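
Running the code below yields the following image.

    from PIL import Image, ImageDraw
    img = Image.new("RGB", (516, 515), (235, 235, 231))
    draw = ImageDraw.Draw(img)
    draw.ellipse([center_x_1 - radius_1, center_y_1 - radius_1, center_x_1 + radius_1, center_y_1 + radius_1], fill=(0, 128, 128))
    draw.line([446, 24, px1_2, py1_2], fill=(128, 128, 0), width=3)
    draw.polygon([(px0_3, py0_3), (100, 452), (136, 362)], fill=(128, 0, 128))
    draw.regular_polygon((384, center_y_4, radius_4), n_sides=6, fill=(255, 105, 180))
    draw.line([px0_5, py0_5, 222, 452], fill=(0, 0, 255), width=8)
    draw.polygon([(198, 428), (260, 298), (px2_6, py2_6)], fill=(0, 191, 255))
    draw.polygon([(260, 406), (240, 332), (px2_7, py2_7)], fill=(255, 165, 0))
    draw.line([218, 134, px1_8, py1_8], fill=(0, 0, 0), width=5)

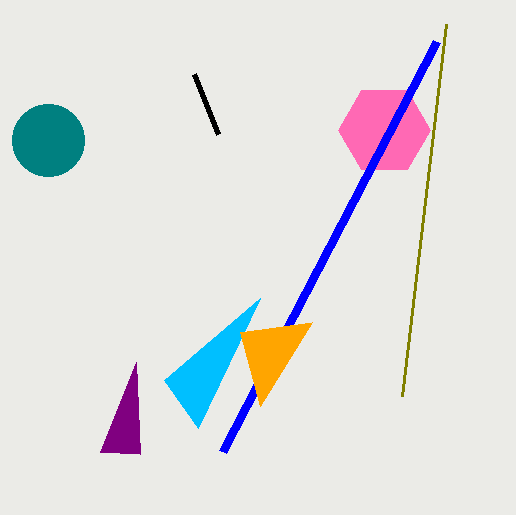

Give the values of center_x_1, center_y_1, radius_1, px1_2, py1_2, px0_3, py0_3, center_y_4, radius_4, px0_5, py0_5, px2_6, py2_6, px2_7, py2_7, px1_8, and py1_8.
center_x_1 = 48
center_y_1 = 140
radius_1 = 36
px1_2 = 402
py1_2 = 396
px0_3 = 140
py0_3 = 454
center_y_4 = 130
radius_4 = 46
px0_5 = 436
py0_5 = 42
px2_6 = 164
py2_6 = 380
px2_7 = 312
py2_7 = 322
px1_8 = 194
py1_8 = 74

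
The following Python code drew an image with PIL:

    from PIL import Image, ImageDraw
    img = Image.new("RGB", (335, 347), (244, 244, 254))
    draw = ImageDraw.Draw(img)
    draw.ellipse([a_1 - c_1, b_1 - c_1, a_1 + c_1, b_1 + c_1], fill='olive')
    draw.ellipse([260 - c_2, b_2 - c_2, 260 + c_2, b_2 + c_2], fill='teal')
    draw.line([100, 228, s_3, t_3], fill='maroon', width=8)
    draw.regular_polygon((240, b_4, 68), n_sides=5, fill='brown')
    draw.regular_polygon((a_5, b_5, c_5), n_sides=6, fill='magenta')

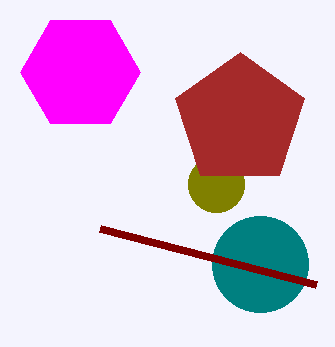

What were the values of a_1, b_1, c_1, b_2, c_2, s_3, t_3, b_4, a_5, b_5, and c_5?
a_1 = 216
b_1 = 184
c_1 = 28
b_2 = 264
c_2 = 48
s_3 = 316
t_3 = 284
b_4 = 120
a_5 = 80
b_5 = 72
c_5 = 60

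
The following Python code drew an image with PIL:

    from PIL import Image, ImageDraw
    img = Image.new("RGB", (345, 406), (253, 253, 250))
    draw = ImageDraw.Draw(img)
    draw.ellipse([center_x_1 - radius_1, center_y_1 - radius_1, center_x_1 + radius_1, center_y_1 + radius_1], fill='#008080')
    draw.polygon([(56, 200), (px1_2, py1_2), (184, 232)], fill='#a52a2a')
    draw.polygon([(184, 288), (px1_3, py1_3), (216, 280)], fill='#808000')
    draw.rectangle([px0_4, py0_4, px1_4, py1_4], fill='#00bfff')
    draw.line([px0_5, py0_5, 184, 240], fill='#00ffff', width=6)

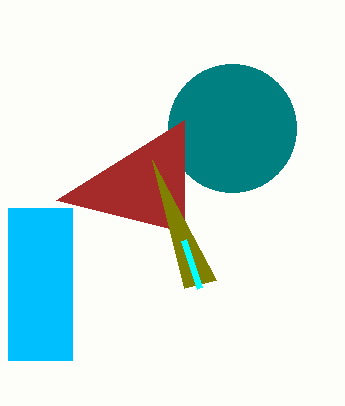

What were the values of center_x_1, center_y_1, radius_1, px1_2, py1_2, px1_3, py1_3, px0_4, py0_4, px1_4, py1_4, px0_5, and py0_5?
center_x_1 = 232
center_y_1 = 128
radius_1 = 64
px1_2 = 184
py1_2 = 120
px1_3 = 152
py1_3 = 160
px0_4 = 8
py0_4 = 208
px1_4 = 72
py1_4 = 360
px0_5 = 200
py0_5 = 288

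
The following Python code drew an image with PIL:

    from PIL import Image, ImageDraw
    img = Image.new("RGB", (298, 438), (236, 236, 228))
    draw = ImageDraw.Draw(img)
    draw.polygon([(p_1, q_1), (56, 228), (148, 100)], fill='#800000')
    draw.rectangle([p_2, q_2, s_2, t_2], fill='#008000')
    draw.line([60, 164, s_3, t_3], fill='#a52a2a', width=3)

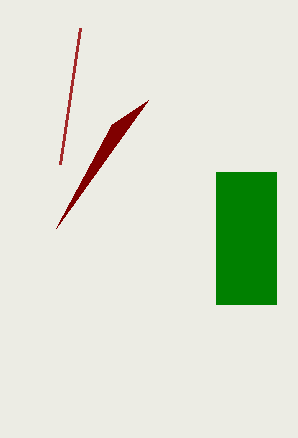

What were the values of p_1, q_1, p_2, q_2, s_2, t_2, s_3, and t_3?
p_1 = 112
q_1 = 124
p_2 = 216
q_2 = 172
s_2 = 276
t_2 = 304
s_3 = 80
t_3 = 28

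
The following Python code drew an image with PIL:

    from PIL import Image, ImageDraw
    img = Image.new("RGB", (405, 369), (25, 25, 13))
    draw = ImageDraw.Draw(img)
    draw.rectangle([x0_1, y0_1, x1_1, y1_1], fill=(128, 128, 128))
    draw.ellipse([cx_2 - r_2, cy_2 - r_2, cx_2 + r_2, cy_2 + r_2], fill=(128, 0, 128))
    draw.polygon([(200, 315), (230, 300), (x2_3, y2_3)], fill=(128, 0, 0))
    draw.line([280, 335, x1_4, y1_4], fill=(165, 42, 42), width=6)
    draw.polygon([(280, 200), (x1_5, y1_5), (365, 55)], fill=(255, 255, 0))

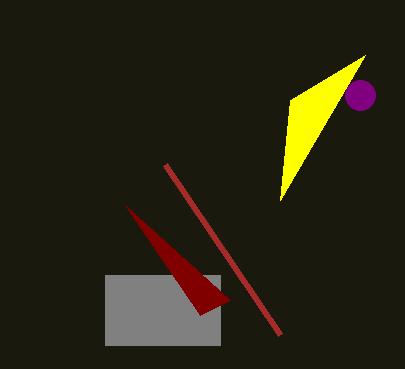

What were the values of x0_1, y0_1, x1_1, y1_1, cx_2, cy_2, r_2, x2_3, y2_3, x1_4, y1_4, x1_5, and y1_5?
x0_1 = 105, y0_1 = 275, x1_1 = 220, y1_1 = 345, cx_2 = 360, cy_2 = 95, r_2 = 15, x2_3 = 125, y2_3 = 205, x1_4 = 165, y1_4 = 165, x1_5 = 290, y1_5 = 100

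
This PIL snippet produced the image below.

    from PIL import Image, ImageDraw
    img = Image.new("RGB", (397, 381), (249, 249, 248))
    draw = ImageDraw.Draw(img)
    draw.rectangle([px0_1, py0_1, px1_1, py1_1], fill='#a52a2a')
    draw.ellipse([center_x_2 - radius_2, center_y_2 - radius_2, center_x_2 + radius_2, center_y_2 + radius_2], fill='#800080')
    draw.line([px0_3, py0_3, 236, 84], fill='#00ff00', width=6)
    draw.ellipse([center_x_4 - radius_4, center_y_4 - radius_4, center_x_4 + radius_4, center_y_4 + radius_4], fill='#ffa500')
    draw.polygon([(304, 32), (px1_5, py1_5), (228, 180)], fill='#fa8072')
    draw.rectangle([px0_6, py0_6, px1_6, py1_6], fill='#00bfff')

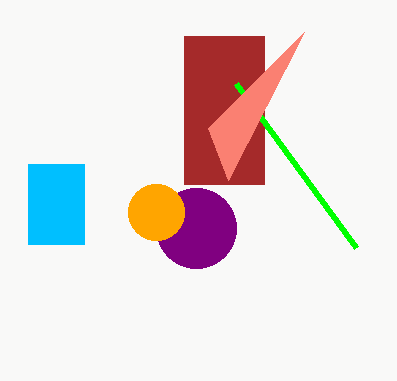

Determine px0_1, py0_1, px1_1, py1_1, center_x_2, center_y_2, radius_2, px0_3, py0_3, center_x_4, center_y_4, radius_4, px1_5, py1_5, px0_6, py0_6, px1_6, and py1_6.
px0_1 = 184; py0_1 = 36; px1_1 = 264; py1_1 = 184; center_x_2 = 196; center_y_2 = 228; radius_2 = 40; px0_3 = 356; py0_3 = 248; center_x_4 = 156; center_y_4 = 212; radius_4 = 28; px1_5 = 208; py1_5 = 128; px0_6 = 28; py0_6 = 164; px1_6 = 84; py1_6 = 244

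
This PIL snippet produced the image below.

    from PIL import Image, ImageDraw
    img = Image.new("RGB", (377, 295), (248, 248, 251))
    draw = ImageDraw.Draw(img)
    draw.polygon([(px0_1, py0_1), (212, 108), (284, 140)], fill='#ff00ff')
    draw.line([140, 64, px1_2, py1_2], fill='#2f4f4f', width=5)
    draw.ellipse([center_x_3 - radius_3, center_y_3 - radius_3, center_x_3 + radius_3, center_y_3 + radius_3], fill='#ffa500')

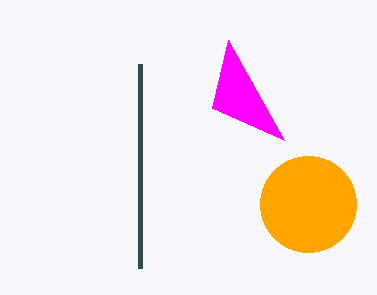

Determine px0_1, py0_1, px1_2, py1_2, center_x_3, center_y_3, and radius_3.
px0_1 = 228; py0_1 = 40; px1_2 = 140; py1_2 = 268; center_x_3 = 308; center_y_3 = 204; radius_3 = 48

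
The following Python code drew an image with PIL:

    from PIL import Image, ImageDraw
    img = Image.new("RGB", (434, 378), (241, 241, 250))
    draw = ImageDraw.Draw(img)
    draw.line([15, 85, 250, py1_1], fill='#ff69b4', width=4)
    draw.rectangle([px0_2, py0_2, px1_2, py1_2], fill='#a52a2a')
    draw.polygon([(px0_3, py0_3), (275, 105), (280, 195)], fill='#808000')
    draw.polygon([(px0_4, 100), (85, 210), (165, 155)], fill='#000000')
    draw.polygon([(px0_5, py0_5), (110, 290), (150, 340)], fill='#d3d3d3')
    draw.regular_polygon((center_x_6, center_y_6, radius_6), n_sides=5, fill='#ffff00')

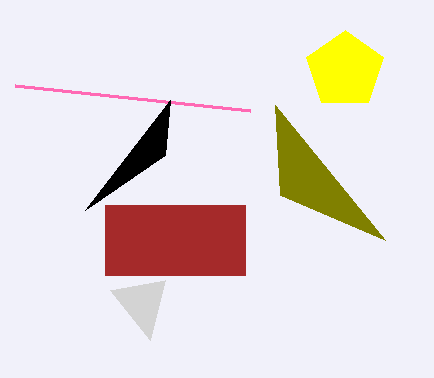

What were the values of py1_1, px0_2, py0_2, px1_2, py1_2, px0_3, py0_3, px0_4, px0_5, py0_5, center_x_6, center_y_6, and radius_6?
py1_1 = 110; px0_2 = 105; py0_2 = 205; px1_2 = 245; py1_2 = 275; px0_3 = 385; py0_3 = 240; px0_4 = 170; px0_5 = 165; py0_5 = 280; center_x_6 = 345; center_y_6 = 70; radius_6 = 40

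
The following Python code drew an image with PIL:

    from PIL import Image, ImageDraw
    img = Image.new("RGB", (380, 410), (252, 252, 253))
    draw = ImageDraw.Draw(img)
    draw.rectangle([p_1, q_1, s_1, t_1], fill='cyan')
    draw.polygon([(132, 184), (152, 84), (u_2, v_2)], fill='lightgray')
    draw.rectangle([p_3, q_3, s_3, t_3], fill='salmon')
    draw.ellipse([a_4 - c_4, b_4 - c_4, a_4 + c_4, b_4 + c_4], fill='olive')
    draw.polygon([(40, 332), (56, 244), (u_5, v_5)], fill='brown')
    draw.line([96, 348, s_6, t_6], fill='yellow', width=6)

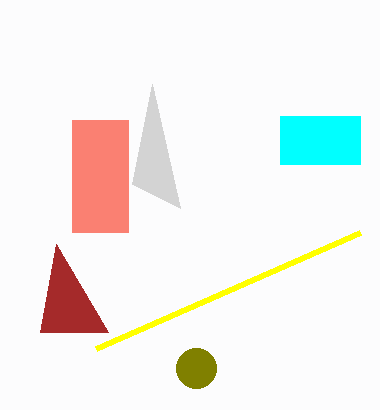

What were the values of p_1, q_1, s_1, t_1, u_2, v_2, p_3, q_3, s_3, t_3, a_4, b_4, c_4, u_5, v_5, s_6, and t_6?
p_1 = 280; q_1 = 116; s_1 = 360; t_1 = 164; u_2 = 180; v_2 = 208; p_3 = 72; q_3 = 120; s_3 = 128; t_3 = 232; a_4 = 196; b_4 = 368; c_4 = 20; u_5 = 108; v_5 = 332; s_6 = 360; t_6 = 232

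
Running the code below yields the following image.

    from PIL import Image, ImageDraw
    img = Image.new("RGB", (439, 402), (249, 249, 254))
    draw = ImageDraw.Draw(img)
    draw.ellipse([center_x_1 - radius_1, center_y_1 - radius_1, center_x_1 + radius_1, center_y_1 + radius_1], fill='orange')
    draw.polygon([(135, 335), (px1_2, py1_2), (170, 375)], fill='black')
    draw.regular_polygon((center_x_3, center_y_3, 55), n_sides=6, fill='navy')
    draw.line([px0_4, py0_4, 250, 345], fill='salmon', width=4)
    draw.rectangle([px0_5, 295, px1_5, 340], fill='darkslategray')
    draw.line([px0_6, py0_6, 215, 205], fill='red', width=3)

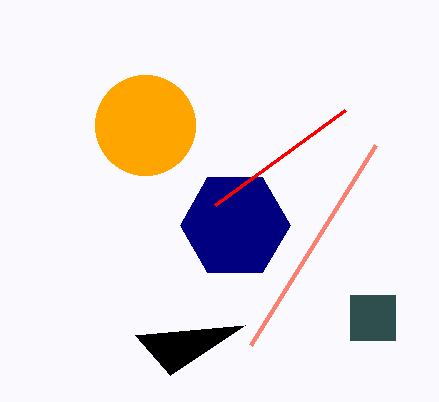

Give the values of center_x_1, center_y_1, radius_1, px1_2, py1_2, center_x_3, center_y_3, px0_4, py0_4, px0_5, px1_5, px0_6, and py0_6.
center_x_1 = 145, center_y_1 = 125, radius_1 = 50, px1_2 = 245, py1_2 = 325, center_x_3 = 235, center_y_3 = 225, px0_4 = 375, py0_4 = 145, px0_5 = 350, px1_5 = 395, px0_6 = 345, py0_6 = 110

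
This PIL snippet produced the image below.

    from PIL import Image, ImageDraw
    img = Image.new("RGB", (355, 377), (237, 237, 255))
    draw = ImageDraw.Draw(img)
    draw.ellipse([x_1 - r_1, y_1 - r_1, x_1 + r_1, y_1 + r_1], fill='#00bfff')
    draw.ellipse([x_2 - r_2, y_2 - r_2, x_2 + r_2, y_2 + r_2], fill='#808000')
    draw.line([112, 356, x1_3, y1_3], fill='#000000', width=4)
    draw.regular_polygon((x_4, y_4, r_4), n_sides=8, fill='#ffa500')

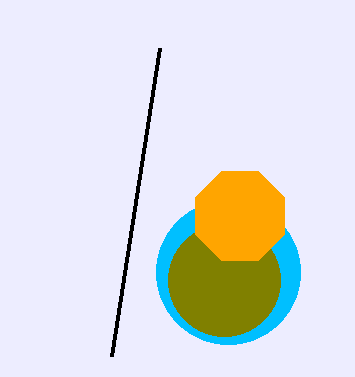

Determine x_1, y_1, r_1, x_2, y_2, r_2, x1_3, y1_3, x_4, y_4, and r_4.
x_1 = 228; y_1 = 272; r_1 = 72; x_2 = 224; y_2 = 280; r_2 = 56; x1_3 = 160; y1_3 = 48; x_4 = 240; y_4 = 216; r_4 = 48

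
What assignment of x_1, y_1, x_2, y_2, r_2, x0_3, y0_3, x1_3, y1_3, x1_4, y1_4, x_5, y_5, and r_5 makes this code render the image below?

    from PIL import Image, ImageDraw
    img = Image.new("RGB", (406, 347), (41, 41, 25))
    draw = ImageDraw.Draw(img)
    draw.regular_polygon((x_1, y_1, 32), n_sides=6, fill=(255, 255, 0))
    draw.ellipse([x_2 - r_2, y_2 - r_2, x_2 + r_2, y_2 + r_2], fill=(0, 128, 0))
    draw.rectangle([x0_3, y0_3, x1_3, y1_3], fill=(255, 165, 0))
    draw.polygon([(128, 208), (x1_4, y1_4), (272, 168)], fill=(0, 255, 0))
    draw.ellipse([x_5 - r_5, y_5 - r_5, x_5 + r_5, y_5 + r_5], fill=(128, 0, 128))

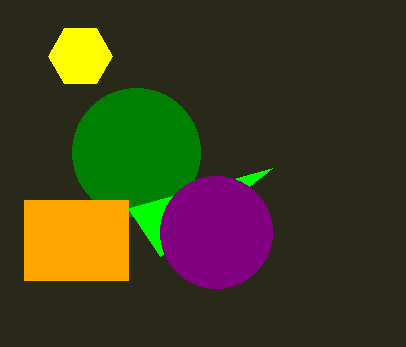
x_1 = 80
y_1 = 56
x_2 = 136
y_2 = 152
r_2 = 64
x0_3 = 24
y0_3 = 200
x1_3 = 128
y1_3 = 280
x1_4 = 160
y1_4 = 256
x_5 = 216
y_5 = 232
r_5 = 56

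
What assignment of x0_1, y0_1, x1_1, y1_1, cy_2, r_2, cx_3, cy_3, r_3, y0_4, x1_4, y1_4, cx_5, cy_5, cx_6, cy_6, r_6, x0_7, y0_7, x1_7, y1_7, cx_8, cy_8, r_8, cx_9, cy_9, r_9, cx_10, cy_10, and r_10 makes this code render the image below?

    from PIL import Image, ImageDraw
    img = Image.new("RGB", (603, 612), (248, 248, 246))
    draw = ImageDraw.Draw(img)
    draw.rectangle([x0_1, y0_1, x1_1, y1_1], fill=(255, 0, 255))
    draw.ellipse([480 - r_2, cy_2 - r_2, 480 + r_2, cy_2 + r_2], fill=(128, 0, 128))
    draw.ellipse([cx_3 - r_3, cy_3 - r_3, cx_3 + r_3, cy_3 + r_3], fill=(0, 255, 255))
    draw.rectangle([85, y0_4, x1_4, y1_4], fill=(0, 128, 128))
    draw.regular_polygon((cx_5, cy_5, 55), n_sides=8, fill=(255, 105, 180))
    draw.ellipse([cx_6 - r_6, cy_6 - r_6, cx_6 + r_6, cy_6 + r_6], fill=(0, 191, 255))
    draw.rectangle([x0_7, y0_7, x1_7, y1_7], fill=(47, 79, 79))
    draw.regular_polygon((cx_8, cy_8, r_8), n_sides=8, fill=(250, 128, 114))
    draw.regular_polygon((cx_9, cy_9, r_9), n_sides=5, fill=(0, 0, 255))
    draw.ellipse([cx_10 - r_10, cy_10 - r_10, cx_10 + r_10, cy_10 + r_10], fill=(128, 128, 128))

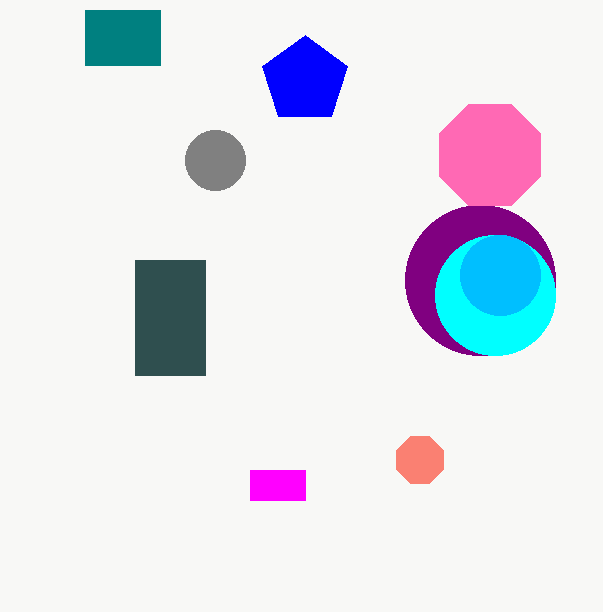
x0_1 = 250
y0_1 = 470
x1_1 = 305
y1_1 = 500
cy_2 = 280
r_2 = 75
cx_3 = 495
cy_3 = 295
r_3 = 60
y0_4 = 10
x1_4 = 160
y1_4 = 65
cx_5 = 490
cy_5 = 155
cx_6 = 500
cy_6 = 275
r_6 = 40
x0_7 = 135
y0_7 = 260
x1_7 = 205
y1_7 = 375
cx_8 = 420
cy_8 = 460
r_8 = 25
cx_9 = 305
cy_9 = 80
r_9 = 45
cx_10 = 215
cy_10 = 160
r_10 = 30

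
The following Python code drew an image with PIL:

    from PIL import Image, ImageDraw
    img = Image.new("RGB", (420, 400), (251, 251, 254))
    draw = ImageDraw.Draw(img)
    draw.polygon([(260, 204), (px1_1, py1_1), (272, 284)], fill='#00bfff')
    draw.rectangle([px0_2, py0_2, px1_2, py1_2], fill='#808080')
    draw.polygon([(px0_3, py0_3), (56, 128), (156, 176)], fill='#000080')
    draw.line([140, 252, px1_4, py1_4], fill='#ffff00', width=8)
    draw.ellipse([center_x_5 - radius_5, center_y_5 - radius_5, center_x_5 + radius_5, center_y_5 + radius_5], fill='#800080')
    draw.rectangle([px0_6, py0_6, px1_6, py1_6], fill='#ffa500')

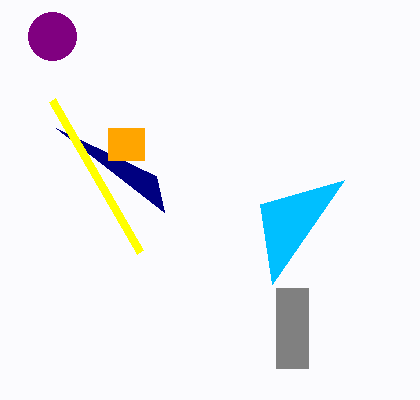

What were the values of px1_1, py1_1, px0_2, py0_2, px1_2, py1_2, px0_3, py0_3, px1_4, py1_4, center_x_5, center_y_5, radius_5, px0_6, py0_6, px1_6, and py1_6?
px1_1 = 344; py1_1 = 180; px0_2 = 276; py0_2 = 288; px1_2 = 308; py1_2 = 368; px0_3 = 164; py0_3 = 212; px1_4 = 52; py1_4 = 100; center_x_5 = 52; center_y_5 = 36; radius_5 = 24; px0_6 = 108; py0_6 = 128; px1_6 = 144; py1_6 = 160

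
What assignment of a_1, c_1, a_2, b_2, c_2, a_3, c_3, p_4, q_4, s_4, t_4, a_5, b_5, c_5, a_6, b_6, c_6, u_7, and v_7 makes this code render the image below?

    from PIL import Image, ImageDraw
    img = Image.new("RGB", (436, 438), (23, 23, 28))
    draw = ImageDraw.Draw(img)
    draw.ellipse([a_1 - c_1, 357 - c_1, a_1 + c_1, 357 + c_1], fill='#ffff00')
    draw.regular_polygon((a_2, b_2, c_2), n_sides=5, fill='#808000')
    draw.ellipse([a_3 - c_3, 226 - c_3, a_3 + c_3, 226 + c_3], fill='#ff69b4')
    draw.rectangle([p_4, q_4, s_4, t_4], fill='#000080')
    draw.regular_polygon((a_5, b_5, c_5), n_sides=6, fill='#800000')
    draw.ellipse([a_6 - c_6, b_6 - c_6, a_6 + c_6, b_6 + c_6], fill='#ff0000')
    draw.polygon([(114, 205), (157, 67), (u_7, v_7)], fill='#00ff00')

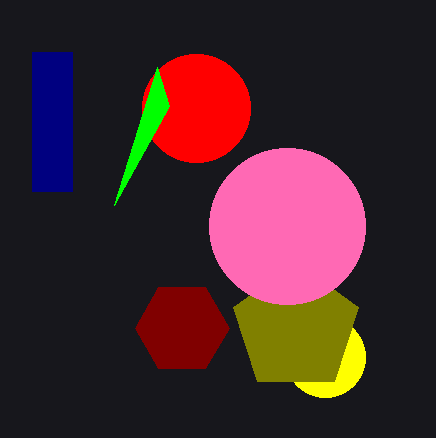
a_1 = 325
c_1 = 40
a_2 = 296
b_2 = 328
c_2 = 66
a_3 = 287
c_3 = 78
p_4 = 32
q_4 = 52
s_4 = 72
t_4 = 191
a_5 = 182
b_5 = 328
c_5 = 47
a_6 = 196
b_6 = 108
c_6 = 54
u_7 = 169
v_7 = 106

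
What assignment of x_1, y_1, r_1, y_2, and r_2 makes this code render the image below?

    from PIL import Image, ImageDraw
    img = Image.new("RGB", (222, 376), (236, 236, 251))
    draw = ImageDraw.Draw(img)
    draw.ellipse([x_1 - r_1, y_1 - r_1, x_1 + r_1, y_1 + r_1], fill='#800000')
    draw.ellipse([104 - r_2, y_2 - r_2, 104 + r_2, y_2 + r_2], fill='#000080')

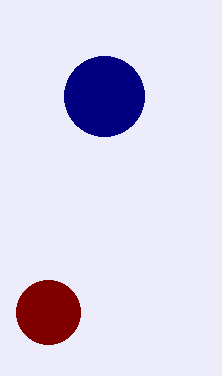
x_1 = 48
y_1 = 312
r_1 = 32
y_2 = 96
r_2 = 40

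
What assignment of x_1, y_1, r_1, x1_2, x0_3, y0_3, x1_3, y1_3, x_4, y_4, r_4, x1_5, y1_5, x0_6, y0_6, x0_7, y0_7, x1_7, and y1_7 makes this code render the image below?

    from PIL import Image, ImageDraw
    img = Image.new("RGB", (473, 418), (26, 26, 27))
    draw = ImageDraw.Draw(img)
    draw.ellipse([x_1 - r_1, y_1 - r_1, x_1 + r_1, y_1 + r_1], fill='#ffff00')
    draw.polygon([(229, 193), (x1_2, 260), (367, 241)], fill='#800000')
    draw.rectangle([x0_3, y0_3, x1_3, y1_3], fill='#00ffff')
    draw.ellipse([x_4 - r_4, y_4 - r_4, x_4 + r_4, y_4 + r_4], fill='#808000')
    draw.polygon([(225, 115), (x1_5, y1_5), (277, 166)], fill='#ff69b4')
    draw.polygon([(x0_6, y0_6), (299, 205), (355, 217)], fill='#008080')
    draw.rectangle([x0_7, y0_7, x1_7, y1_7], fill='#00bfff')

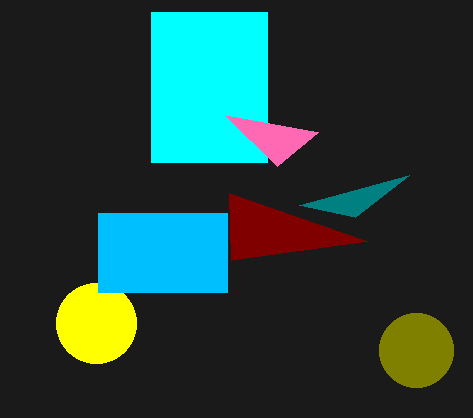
x_1 = 96, y_1 = 323, r_1 = 40, x1_2 = 231, x0_3 = 151, y0_3 = 12, x1_3 = 267, y1_3 = 162, x_4 = 416, y_4 = 350, r_4 = 37, x1_5 = 318, y1_5 = 132, x0_6 = 409, y0_6 = 175, x0_7 = 98, y0_7 = 213, x1_7 = 227, y1_7 = 292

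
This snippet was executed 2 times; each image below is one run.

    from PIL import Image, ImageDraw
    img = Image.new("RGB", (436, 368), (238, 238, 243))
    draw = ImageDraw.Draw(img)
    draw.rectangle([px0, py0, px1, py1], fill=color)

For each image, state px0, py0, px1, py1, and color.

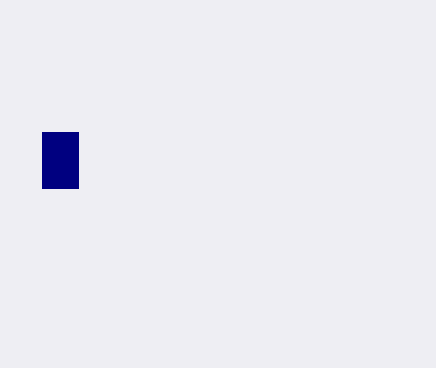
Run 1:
px0 = 42, py0 = 132, px1 = 78, py1 = 188, color = 'navy'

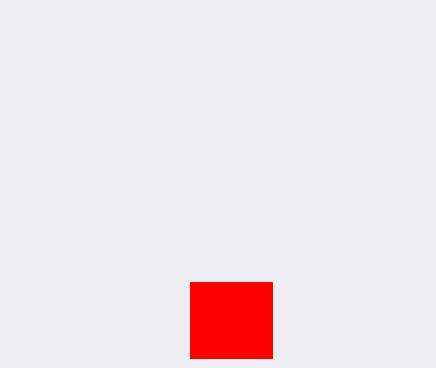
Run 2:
px0 = 190; py0 = 282; px1 = 272; py1 = 358; color = 'red'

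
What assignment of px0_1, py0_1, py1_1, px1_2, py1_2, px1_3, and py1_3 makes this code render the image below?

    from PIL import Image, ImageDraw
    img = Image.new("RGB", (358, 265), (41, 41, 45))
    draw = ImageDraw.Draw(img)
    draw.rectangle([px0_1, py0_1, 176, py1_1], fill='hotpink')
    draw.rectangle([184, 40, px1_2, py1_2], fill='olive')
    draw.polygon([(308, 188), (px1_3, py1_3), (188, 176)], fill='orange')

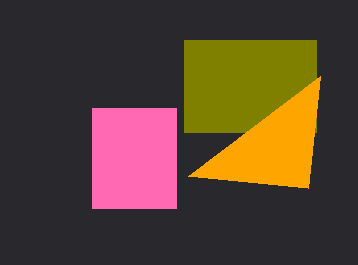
px0_1 = 92; py0_1 = 108; py1_1 = 208; px1_2 = 316; py1_2 = 132; px1_3 = 320; py1_3 = 76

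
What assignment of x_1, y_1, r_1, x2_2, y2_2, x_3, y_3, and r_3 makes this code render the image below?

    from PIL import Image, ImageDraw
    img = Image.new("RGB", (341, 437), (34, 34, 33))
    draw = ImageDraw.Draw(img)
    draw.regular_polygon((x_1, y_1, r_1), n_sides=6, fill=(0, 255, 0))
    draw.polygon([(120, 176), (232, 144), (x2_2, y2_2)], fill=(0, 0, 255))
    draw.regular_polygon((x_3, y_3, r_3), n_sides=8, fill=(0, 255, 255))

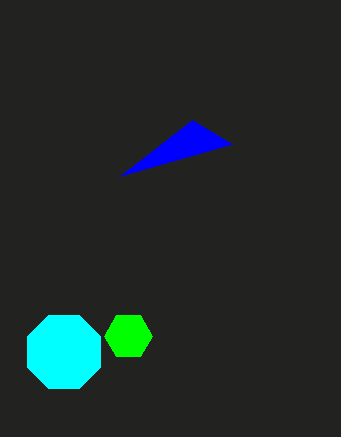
x_1 = 128, y_1 = 336, r_1 = 24, x2_2 = 192, y2_2 = 120, x_3 = 64, y_3 = 352, r_3 = 40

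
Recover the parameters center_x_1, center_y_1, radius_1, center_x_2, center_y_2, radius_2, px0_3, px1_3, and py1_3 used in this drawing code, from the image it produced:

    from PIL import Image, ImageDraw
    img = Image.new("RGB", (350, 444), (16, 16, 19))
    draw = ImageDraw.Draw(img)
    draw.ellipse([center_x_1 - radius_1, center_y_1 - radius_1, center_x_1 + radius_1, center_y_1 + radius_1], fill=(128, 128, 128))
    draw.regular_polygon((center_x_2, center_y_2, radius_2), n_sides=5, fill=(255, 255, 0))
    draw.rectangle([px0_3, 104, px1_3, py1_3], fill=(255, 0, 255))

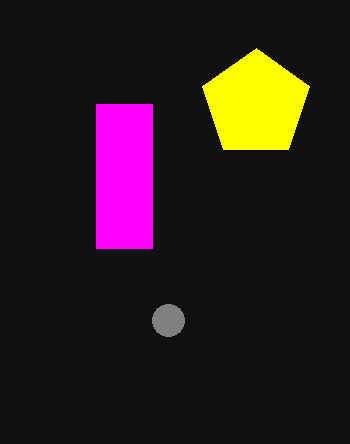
center_x_1 = 168; center_y_1 = 320; radius_1 = 16; center_x_2 = 256; center_y_2 = 104; radius_2 = 56; px0_3 = 96; px1_3 = 152; py1_3 = 248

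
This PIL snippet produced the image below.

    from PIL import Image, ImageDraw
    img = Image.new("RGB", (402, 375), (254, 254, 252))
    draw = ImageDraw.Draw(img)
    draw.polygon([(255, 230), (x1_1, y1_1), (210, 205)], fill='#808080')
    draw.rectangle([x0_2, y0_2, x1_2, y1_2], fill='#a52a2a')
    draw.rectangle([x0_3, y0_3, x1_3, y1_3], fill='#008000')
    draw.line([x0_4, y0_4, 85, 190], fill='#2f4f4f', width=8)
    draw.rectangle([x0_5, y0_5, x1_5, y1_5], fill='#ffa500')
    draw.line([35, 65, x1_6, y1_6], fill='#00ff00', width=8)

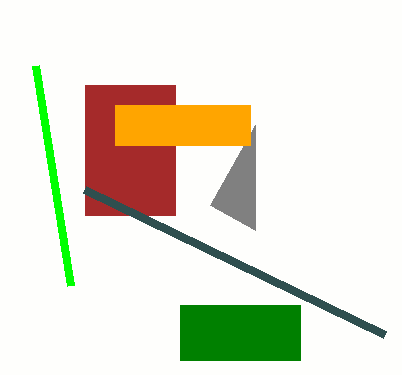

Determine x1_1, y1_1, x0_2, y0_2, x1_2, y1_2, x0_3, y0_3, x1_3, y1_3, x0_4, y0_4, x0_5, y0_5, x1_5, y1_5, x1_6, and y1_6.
x1_1 = 255
y1_1 = 125
x0_2 = 85
y0_2 = 85
x1_2 = 175
y1_2 = 215
x0_3 = 180
y0_3 = 305
x1_3 = 300
y1_3 = 360
x0_4 = 385
y0_4 = 335
x0_5 = 115
y0_5 = 105
x1_5 = 250
y1_5 = 145
x1_6 = 70
y1_6 = 285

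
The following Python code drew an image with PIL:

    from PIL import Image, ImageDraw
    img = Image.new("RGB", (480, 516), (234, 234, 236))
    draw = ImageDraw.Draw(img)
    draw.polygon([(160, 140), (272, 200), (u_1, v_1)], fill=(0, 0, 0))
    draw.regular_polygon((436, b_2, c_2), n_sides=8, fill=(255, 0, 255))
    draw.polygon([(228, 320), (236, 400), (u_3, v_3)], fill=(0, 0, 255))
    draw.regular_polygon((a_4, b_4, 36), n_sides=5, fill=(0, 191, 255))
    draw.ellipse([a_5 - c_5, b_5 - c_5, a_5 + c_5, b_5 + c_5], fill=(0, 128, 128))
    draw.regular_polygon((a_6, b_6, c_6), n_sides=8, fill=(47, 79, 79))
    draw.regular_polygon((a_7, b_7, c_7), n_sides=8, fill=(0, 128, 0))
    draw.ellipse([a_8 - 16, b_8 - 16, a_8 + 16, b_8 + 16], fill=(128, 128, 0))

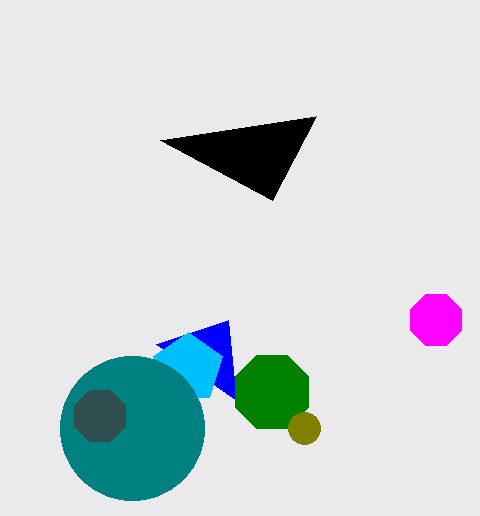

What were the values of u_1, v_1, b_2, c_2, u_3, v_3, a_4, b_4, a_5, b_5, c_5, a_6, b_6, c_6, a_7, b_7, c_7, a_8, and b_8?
u_1 = 316; v_1 = 116; b_2 = 320; c_2 = 28; u_3 = 156; v_3 = 344; a_4 = 188; b_4 = 368; a_5 = 132; b_5 = 428; c_5 = 72; a_6 = 100; b_6 = 416; c_6 = 28; a_7 = 272; b_7 = 392; c_7 = 40; a_8 = 304; b_8 = 428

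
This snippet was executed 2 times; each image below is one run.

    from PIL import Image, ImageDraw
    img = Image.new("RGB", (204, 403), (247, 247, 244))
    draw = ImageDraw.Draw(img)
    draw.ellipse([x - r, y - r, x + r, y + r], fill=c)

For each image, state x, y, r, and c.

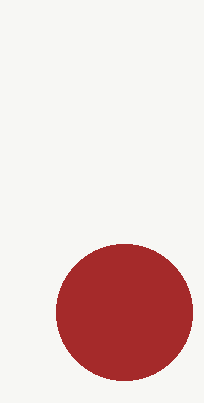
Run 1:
x = 124
y = 312
r = 68
c = 'brown'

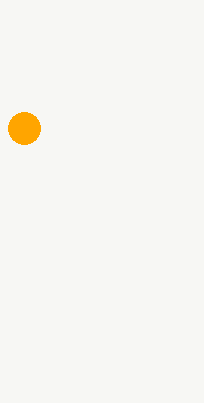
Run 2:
x = 24; y = 128; r = 16; c = 'orange'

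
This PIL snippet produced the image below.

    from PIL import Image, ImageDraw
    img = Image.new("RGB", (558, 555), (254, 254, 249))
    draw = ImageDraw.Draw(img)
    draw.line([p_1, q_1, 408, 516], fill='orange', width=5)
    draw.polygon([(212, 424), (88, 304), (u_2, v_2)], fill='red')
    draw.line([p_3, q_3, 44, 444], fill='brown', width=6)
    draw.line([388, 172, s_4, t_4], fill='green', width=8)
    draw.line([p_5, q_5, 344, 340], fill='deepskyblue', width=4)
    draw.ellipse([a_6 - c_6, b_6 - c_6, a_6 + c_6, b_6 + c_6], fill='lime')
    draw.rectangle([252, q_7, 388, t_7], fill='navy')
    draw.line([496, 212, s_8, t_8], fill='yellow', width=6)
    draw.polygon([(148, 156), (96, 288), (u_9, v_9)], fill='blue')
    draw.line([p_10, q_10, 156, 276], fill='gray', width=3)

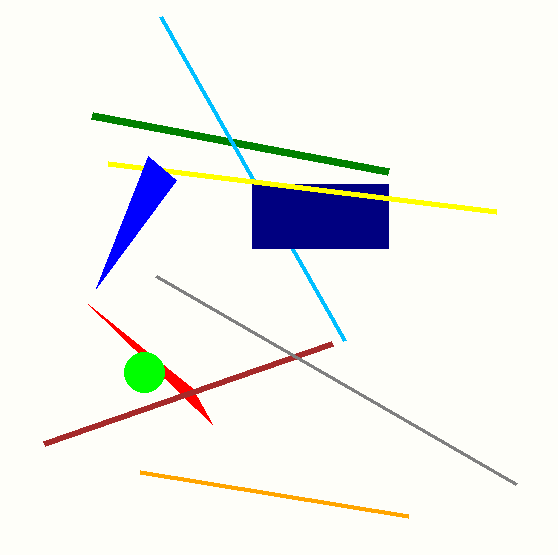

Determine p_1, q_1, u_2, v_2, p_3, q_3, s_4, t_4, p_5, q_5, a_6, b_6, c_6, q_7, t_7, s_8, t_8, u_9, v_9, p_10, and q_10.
p_1 = 140
q_1 = 472
u_2 = 192
v_2 = 388
p_3 = 332
q_3 = 344
s_4 = 92
t_4 = 116
p_5 = 160
q_5 = 16
a_6 = 144
b_6 = 372
c_6 = 20
q_7 = 184
t_7 = 248
s_8 = 108
t_8 = 164
u_9 = 176
v_9 = 180
p_10 = 516
q_10 = 484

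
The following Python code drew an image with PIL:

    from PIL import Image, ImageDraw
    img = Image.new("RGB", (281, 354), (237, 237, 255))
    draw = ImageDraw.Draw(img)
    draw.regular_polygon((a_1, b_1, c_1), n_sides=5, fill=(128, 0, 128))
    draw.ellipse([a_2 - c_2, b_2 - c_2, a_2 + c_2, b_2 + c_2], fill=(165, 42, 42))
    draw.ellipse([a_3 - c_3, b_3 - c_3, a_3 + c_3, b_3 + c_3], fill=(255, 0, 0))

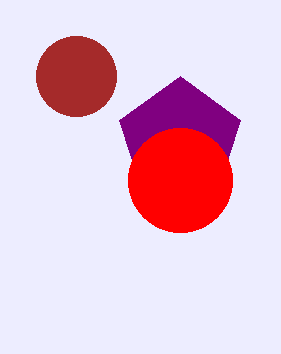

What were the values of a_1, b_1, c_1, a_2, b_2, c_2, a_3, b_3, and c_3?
a_1 = 180; b_1 = 140; c_1 = 64; a_2 = 76; b_2 = 76; c_2 = 40; a_3 = 180; b_3 = 180; c_3 = 52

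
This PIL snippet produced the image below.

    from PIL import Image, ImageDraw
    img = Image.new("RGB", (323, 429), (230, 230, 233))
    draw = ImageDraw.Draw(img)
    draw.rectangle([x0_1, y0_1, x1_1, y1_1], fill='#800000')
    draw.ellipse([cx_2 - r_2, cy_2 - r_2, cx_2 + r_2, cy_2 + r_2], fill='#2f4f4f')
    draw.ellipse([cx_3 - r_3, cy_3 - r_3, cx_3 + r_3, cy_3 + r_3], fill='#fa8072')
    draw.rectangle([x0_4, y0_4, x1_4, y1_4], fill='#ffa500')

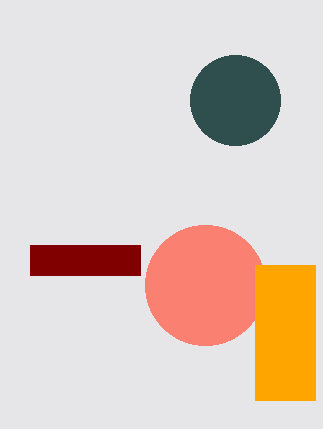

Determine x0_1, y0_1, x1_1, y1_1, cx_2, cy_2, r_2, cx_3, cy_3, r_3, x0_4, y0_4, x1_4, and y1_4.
x0_1 = 30; y0_1 = 245; x1_1 = 140; y1_1 = 275; cx_2 = 235; cy_2 = 100; r_2 = 45; cx_3 = 205; cy_3 = 285; r_3 = 60; x0_4 = 255; y0_4 = 265; x1_4 = 315; y1_4 = 400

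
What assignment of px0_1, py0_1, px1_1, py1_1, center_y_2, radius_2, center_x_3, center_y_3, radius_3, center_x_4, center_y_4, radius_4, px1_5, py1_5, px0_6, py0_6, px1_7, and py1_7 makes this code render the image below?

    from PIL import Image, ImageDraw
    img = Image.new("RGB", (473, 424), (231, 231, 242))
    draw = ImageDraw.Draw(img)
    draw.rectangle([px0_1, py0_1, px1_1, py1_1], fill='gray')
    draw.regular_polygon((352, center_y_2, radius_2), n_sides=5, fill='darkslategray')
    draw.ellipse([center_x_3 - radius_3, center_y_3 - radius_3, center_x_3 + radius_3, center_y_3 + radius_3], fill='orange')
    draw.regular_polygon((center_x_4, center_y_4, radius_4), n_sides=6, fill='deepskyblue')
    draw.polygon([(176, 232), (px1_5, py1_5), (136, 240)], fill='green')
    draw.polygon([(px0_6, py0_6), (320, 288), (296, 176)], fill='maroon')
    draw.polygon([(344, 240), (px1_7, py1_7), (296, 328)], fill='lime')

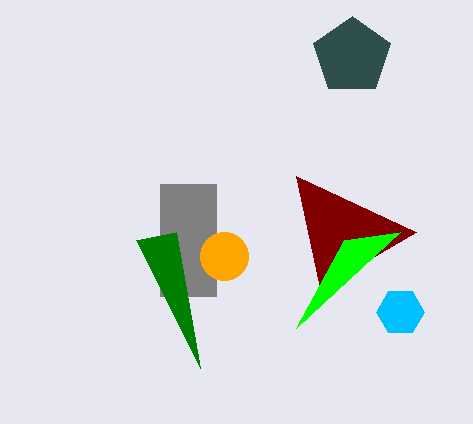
px0_1 = 160, py0_1 = 184, px1_1 = 216, py1_1 = 296, center_y_2 = 56, radius_2 = 40, center_x_3 = 224, center_y_3 = 256, radius_3 = 24, center_x_4 = 400, center_y_4 = 312, radius_4 = 24, px1_5 = 200, py1_5 = 368, px0_6 = 416, py0_6 = 232, px1_7 = 400, py1_7 = 232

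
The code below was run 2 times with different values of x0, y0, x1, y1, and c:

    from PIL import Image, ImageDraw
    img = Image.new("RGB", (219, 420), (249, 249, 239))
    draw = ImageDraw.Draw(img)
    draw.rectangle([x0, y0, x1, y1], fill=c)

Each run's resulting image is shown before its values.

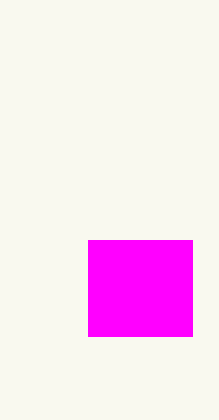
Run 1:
x0 = 88
y0 = 240
x1 = 192
y1 = 336
c = 'magenta'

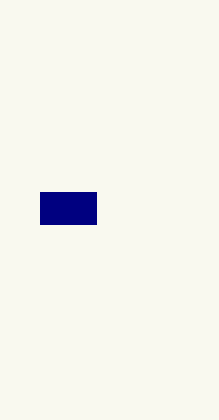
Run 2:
x0 = 40; y0 = 192; x1 = 96; y1 = 224; c = 'navy'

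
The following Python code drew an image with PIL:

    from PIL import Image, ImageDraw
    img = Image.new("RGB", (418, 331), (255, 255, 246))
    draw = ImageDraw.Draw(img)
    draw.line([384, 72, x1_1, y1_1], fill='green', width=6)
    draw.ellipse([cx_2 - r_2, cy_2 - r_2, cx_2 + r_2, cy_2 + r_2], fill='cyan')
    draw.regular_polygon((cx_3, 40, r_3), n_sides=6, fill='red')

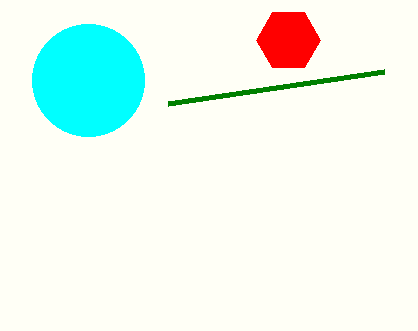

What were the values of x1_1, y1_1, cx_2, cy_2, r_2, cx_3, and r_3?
x1_1 = 168, y1_1 = 104, cx_2 = 88, cy_2 = 80, r_2 = 56, cx_3 = 288, r_3 = 32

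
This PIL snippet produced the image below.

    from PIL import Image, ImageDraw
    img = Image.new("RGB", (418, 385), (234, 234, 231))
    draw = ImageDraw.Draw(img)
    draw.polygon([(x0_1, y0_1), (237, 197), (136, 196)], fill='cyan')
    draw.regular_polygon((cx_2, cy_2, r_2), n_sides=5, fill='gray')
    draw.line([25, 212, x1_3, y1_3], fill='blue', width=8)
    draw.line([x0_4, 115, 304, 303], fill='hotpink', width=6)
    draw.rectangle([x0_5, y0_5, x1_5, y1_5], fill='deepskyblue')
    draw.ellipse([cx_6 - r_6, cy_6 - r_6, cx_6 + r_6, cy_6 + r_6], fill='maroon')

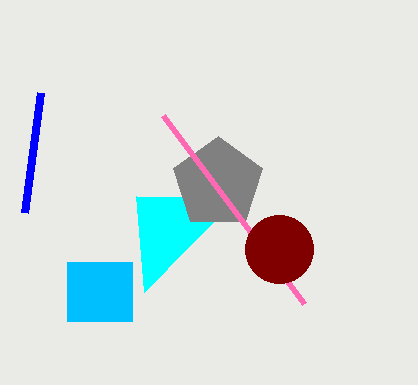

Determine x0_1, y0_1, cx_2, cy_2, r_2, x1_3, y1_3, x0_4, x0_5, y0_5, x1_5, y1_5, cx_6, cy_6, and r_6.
x0_1 = 144; y0_1 = 292; cx_2 = 218; cy_2 = 183; r_2 = 47; x1_3 = 41; y1_3 = 92; x0_4 = 163; x0_5 = 67; y0_5 = 262; x1_5 = 132; y1_5 = 321; cx_6 = 279; cy_6 = 249; r_6 = 34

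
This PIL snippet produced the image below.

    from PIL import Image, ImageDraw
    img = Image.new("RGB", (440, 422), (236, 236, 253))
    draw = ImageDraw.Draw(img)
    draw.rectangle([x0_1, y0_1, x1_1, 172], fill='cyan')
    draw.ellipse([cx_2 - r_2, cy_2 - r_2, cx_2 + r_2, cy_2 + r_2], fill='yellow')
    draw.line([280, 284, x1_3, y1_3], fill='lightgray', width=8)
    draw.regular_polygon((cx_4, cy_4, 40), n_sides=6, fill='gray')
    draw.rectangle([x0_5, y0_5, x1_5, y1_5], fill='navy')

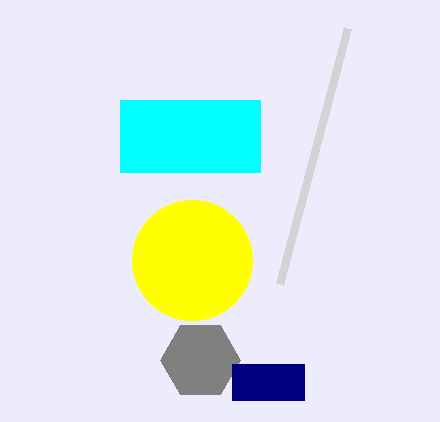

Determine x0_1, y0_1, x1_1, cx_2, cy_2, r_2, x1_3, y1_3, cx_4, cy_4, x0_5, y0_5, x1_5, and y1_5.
x0_1 = 120; y0_1 = 100; x1_1 = 260; cx_2 = 192; cy_2 = 260; r_2 = 60; x1_3 = 348; y1_3 = 28; cx_4 = 200; cy_4 = 360; x0_5 = 232; y0_5 = 364; x1_5 = 304; y1_5 = 400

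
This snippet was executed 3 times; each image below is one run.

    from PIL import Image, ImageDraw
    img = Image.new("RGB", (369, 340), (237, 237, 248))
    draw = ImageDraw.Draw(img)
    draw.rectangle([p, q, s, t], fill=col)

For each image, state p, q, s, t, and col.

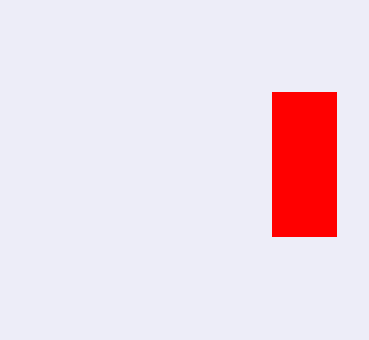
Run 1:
p = 272; q = 92; s = 336; t = 236; col = 'red'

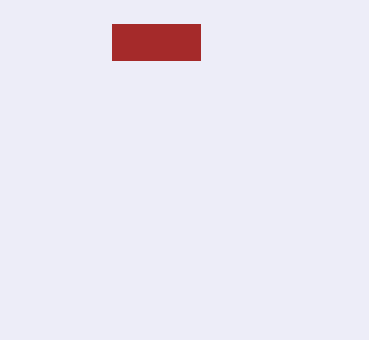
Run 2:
p = 112, q = 24, s = 200, t = 60, col = 'brown'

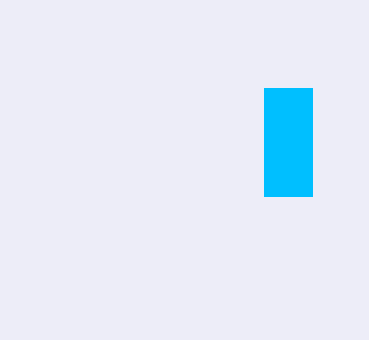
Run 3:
p = 264; q = 88; s = 312; t = 196; col = 'deepskyblue'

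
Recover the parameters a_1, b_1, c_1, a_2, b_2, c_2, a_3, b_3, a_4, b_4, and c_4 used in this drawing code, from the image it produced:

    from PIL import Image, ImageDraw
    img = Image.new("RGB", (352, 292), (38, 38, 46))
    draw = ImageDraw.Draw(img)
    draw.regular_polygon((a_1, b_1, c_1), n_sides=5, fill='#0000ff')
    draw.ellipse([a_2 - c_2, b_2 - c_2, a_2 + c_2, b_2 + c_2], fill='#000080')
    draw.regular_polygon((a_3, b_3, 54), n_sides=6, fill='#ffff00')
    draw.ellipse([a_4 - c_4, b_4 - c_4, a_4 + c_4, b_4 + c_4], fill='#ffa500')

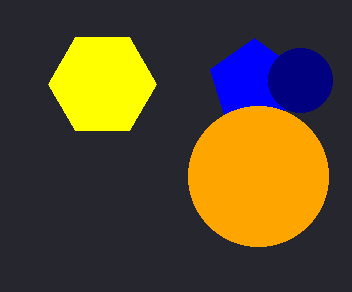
a_1 = 254; b_1 = 84; c_1 = 46; a_2 = 300; b_2 = 80; c_2 = 32; a_3 = 102; b_3 = 84; a_4 = 258; b_4 = 176; c_4 = 70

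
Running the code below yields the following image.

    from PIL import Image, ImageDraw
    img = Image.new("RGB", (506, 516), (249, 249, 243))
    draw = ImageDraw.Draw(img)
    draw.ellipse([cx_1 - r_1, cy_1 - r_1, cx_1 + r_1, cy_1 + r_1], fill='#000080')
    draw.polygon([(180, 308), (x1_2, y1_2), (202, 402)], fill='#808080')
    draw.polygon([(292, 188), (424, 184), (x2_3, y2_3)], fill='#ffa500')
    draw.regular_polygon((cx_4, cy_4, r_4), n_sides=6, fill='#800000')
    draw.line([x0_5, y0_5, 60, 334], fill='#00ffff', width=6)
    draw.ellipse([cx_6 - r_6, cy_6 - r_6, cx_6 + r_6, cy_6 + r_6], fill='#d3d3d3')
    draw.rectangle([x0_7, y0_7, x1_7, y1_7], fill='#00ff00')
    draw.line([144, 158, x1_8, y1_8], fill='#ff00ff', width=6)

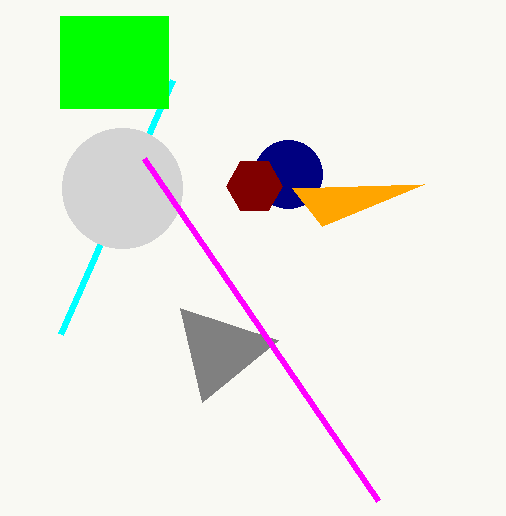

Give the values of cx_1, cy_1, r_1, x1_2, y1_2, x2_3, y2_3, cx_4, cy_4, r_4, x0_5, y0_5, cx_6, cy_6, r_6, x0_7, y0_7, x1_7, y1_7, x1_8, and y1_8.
cx_1 = 288
cy_1 = 174
r_1 = 34
x1_2 = 278
y1_2 = 340
x2_3 = 322
y2_3 = 226
cx_4 = 254
cy_4 = 186
r_4 = 28
x0_5 = 172
y0_5 = 80
cx_6 = 122
cy_6 = 188
r_6 = 60
x0_7 = 60
y0_7 = 16
x1_7 = 168
y1_7 = 108
x1_8 = 378
y1_8 = 500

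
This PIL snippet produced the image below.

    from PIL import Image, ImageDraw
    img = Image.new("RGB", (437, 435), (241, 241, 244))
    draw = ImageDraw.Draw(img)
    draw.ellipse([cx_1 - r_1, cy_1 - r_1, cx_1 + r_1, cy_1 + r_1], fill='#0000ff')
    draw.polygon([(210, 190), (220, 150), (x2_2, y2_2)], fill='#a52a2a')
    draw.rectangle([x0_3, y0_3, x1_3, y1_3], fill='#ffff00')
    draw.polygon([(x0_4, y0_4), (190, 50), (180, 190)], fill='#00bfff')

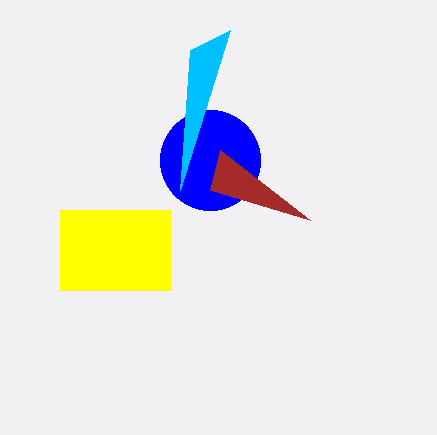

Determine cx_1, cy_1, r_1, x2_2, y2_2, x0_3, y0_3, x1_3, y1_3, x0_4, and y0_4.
cx_1 = 210
cy_1 = 160
r_1 = 50
x2_2 = 310
y2_2 = 220
x0_3 = 60
y0_3 = 210
x1_3 = 170
y1_3 = 290
x0_4 = 230
y0_4 = 30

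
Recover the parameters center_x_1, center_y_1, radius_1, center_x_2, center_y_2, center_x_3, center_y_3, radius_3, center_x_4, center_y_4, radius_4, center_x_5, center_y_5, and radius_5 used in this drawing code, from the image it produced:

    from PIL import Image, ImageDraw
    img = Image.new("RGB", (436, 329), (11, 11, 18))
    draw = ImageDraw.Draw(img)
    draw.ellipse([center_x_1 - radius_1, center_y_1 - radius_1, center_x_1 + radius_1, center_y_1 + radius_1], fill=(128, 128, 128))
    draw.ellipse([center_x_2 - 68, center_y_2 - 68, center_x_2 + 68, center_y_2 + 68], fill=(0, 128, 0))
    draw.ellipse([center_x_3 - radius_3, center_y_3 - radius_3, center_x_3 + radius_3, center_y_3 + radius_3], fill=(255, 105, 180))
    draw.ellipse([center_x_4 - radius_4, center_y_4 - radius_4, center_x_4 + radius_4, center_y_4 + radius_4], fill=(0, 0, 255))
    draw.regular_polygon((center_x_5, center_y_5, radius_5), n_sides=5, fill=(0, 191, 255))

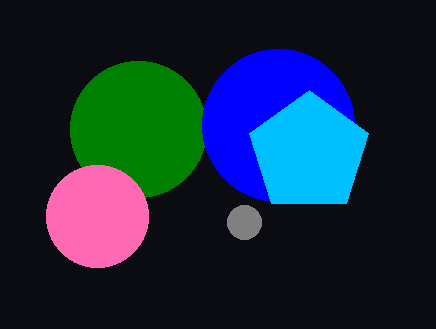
center_x_1 = 244, center_y_1 = 222, radius_1 = 17, center_x_2 = 138, center_y_2 = 129, center_x_3 = 97, center_y_3 = 216, radius_3 = 51, center_x_4 = 278, center_y_4 = 125, radius_4 = 76, center_x_5 = 309, center_y_5 = 153, radius_5 = 63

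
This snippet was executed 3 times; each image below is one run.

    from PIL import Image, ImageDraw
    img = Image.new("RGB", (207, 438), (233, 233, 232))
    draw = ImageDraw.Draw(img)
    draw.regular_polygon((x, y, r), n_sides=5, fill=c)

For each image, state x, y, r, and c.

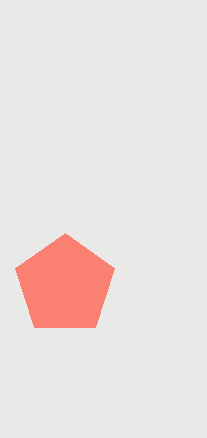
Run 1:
x = 65; y = 285; r = 52; c = 'salmon'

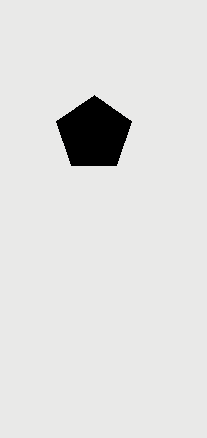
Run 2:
x = 94, y = 134, r = 39, c = 'black'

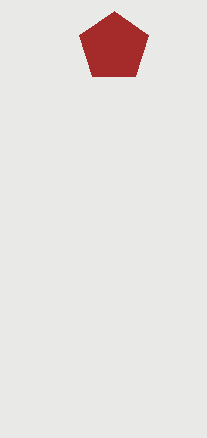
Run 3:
x = 114, y = 47, r = 36, c = 'brown'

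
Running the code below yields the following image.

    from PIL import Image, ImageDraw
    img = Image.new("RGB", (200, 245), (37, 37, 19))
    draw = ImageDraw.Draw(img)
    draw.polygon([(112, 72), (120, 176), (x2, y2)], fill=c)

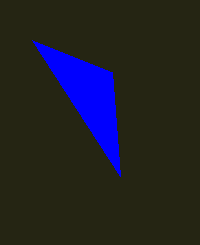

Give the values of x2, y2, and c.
x2 = 32
y2 = 40
c = 'blue'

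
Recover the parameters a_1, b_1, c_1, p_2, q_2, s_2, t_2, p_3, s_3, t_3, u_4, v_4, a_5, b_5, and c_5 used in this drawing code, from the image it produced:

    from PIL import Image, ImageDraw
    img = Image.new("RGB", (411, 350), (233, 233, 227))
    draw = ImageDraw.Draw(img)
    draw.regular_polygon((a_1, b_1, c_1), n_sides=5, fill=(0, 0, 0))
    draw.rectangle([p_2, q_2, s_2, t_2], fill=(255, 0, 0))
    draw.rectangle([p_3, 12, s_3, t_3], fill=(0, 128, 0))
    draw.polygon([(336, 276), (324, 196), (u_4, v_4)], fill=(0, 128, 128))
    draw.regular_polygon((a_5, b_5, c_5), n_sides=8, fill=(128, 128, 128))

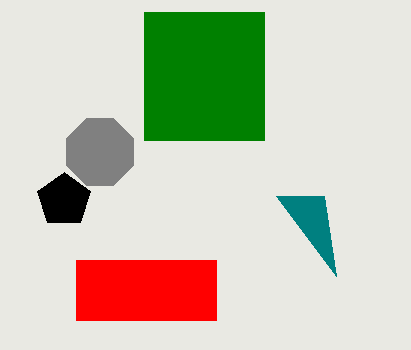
a_1 = 64, b_1 = 200, c_1 = 28, p_2 = 76, q_2 = 260, s_2 = 216, t_2 = 320, p_3 = 144, s_3 = 264, t_3 = 140, u_4 = 276, v_4 = 196, a_5 = 100, b_5 = 152, c_5 = 36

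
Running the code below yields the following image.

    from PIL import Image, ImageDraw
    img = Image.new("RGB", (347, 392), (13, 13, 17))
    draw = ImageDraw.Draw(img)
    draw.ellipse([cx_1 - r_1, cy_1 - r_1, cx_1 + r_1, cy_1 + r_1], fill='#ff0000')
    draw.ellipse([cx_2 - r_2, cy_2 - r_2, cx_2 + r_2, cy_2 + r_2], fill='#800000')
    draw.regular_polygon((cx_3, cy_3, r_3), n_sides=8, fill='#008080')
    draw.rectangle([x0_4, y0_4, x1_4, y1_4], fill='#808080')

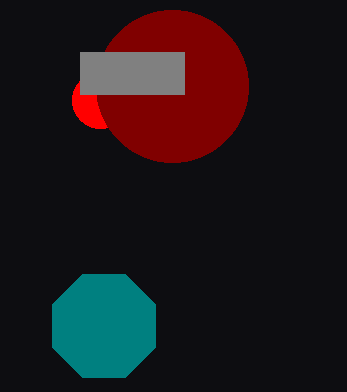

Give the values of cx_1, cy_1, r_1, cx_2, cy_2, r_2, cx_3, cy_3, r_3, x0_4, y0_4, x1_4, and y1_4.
cx_1 = 100
cy_1 = 100
r_1 = 28
cx_2 = 172
cy_2 = 86
r_2 = 76
cx_3 = 104
cy_3 = 326
r_3 = 56
x0_4 = 80
y0_4 = 52
x1_4 = 184
y1_4 = 94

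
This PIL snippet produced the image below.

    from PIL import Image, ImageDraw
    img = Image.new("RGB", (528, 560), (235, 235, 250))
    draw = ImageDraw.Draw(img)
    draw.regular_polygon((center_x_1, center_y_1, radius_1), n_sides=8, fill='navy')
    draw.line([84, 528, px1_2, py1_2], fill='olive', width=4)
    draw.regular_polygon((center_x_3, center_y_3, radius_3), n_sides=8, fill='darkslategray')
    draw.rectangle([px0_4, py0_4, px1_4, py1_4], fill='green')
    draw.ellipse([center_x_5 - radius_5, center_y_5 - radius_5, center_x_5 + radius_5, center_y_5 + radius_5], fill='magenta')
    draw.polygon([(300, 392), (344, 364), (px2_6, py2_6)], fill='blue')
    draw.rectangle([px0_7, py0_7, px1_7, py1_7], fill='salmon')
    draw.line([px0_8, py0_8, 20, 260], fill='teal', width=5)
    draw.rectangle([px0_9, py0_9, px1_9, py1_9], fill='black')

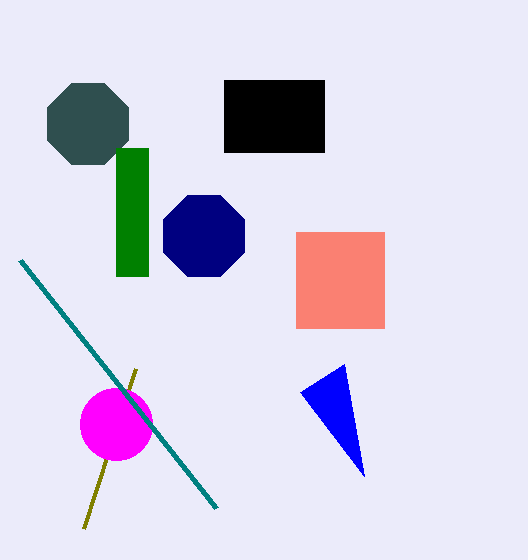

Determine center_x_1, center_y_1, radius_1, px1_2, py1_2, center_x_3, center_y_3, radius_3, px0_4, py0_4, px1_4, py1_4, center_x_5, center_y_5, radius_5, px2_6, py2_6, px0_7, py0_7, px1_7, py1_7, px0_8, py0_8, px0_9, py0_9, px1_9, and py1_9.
center_x_1 = 204
center_y_1 = 236
radius_1 = 44
px1_2 = 136
py1_2 = 368
center_x_3 = 88
center_y_3 = 124
radius_3 = 44
px0_4 = 116
py0_4 = 148
px1_4 = 148
py1_4 = 276
center_x_5 = 116
center_y_5 = 424
radius_5 = 36
px2_6 = 364
py2_6 = 476
px0_7 = 296
py0_7 = 232
px1_7 = 384
py1_7 = 328
px0_8 = 216
py0_8 = 508
px0_9 = 224
py0_9 = 80
px1_9 = 324
py1_9 = 152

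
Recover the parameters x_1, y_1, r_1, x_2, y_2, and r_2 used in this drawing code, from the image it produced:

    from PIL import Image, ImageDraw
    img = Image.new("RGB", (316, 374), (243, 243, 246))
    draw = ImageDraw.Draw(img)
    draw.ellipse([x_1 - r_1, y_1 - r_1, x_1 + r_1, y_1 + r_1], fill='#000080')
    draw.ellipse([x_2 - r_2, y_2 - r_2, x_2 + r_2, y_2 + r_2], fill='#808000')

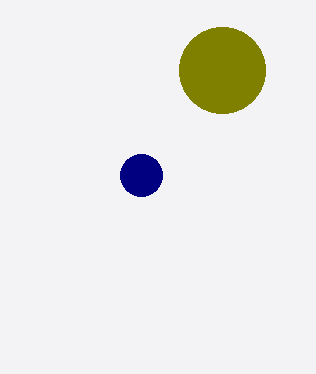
x_1 = 141
y_1 = 175
r_1 = 21
x_2 = 222
y_2 = 70
r_2 = 43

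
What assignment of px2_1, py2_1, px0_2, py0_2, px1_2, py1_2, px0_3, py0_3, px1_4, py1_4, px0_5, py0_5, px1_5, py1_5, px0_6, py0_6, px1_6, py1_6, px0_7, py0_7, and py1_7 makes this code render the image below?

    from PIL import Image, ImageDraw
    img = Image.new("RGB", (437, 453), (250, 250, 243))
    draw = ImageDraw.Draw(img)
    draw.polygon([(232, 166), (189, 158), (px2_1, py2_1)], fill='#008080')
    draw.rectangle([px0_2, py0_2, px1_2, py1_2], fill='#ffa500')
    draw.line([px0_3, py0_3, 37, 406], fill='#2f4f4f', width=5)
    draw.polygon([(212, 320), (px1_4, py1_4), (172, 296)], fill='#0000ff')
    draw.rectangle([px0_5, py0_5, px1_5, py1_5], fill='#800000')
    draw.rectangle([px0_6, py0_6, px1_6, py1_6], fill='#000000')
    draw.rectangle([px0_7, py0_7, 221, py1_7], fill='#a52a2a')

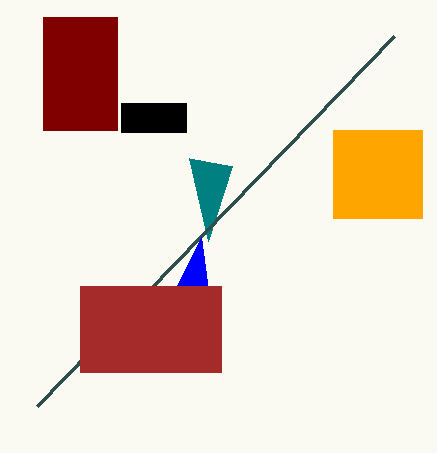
px2_1 = 208, py2_1 = 241, px0_2 = 333, py0_2 = 130, px1_2 = 422, py1_2 = 218, px0_3 = 394, py0_3 = 36, px1_4 = 201, py1_4 = 237, px0_5 = 43, py0_5 = 17, px1_5 = 117, py1_5 = 130, px0_6 = 121, py0_6 = 103, px1_6 = 186, py1_6 = 132, px0_7 = 80, py0_7 = 286, py1_7 = 372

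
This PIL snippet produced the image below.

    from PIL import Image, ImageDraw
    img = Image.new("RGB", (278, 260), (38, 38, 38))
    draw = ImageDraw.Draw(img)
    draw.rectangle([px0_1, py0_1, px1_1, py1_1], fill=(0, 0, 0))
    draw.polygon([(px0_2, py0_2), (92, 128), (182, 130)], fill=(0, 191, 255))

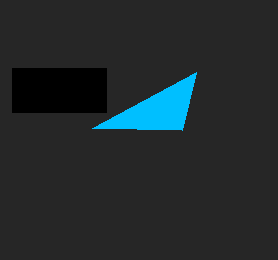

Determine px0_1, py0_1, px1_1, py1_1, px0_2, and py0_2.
px0_1 = 12, py0_1 = 68, px1_1 = 106, py1_1 = 112, px0_2 = 196, py0_2 = 72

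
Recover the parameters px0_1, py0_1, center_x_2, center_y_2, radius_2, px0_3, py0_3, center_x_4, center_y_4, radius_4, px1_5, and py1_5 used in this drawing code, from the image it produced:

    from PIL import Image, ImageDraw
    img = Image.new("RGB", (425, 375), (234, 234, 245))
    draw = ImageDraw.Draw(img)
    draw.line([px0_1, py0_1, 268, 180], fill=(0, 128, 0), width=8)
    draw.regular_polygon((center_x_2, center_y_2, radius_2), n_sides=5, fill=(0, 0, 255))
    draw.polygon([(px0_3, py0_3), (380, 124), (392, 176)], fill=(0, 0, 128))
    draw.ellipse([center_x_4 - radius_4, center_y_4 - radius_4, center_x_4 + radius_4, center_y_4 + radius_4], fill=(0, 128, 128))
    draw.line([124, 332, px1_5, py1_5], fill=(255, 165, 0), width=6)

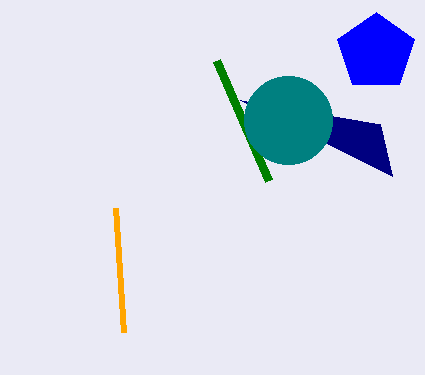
px0_1 = 216, py0_1 = 60, center_x_2 = 376, center_y_2 = 52, radius_2 = 40, px0_3 = 240, py0_3 = 100, center_x_4 = 288, center_y_4 = 120, radius_4 = 44, px1_5 = 116, py1_5 = 208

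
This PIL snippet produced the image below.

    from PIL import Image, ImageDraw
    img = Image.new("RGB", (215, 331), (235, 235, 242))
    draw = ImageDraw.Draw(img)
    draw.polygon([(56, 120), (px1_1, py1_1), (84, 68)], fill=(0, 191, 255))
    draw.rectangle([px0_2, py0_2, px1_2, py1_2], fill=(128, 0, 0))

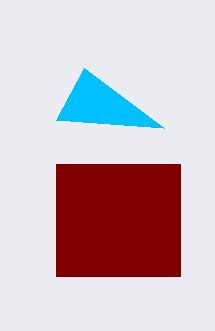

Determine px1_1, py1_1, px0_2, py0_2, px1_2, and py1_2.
px1_1 = 164
py1_1 = 128
px0_2 = 56
py0_2 = 164
px1_2 = 180
py1_2 = 276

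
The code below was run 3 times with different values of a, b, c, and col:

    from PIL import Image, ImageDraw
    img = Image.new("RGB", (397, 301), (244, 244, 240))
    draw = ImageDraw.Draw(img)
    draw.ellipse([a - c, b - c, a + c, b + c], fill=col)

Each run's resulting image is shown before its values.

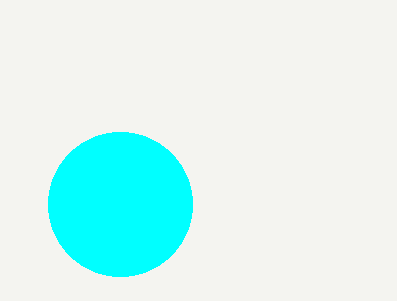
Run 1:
a = 120; b = 204; c = 72; col = 'cyan'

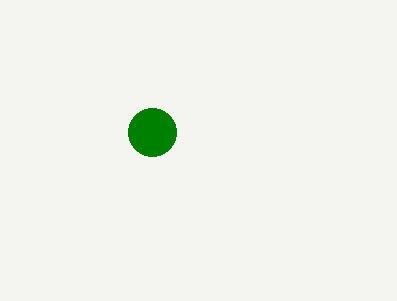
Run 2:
a = 152, b = 132, c = 24, col = 'green'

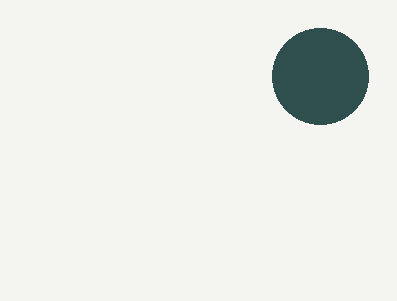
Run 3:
a = 320, b = 76, c = 48, col = 'darkslategray'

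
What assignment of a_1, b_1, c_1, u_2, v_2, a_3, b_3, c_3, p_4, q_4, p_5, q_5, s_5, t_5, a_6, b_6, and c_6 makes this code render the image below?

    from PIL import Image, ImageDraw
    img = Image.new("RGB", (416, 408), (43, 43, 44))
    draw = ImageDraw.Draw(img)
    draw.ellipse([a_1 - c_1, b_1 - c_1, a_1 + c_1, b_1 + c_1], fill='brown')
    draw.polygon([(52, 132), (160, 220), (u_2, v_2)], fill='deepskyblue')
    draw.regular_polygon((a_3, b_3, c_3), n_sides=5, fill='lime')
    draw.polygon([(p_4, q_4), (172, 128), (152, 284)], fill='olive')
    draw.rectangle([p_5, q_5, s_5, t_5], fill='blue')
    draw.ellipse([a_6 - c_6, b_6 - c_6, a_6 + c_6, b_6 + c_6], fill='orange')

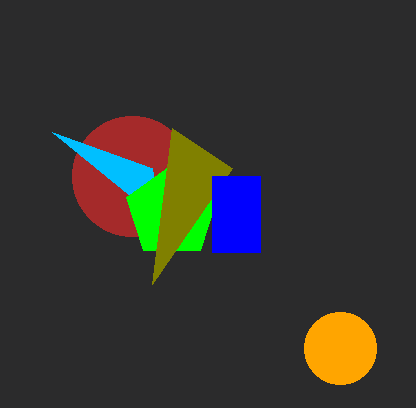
a_1 = 132
b_1 = 176
c_1 = 60
u_2 = 152
v_2 = 168
a_3 = 172
b_3 = 212
c_3 = 48
p_4 = 232
q_4 = 168
p_5 = 212
q_5 = 176
s_5 = 260
t_5 = 252
a_6 = 340
b_6 = 348
c_6 = 36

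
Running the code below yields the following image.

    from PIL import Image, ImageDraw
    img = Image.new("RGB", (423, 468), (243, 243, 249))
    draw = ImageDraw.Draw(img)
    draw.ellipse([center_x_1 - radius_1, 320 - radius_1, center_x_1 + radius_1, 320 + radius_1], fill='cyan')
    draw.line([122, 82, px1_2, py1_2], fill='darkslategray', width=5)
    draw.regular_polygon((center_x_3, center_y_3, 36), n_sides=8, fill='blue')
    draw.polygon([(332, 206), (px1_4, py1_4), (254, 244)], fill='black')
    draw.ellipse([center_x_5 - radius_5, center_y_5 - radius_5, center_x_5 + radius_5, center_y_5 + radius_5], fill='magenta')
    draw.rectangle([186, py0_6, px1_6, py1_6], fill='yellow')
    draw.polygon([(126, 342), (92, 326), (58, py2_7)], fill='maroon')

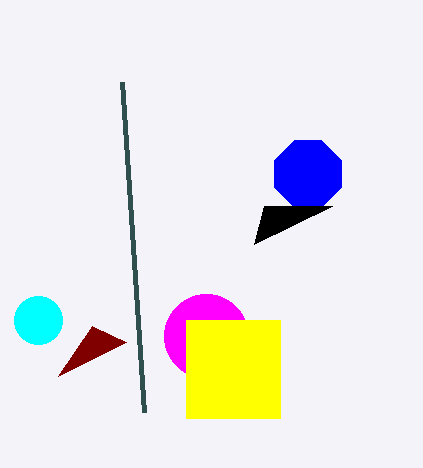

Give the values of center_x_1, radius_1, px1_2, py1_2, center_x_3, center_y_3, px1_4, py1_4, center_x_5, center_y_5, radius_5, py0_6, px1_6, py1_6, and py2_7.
center_x_1 = 38, radius_1 = 24, px1_2 = 144, py1_2 = 412, center_x_3 = 308, center_y_3 = 174, px1_4 = 264, py1_4 = 206, center_x_5 = 206, center_y_5 = 336, radius_5 = 42, py0_6 = 320, px1_6 = 280, py1_6 = 418, py2_7 = 376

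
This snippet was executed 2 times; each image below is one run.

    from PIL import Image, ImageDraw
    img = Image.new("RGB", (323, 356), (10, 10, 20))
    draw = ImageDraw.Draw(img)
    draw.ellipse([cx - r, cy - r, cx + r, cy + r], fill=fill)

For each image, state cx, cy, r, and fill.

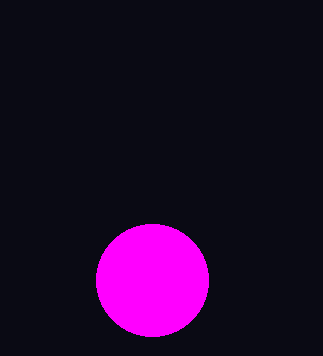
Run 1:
cx = 152, cy = 280, r = 56, fill = 'magenta'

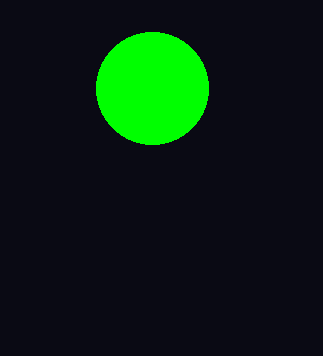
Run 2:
cx = 152
cy = 88
r = 56
fill = 'lime'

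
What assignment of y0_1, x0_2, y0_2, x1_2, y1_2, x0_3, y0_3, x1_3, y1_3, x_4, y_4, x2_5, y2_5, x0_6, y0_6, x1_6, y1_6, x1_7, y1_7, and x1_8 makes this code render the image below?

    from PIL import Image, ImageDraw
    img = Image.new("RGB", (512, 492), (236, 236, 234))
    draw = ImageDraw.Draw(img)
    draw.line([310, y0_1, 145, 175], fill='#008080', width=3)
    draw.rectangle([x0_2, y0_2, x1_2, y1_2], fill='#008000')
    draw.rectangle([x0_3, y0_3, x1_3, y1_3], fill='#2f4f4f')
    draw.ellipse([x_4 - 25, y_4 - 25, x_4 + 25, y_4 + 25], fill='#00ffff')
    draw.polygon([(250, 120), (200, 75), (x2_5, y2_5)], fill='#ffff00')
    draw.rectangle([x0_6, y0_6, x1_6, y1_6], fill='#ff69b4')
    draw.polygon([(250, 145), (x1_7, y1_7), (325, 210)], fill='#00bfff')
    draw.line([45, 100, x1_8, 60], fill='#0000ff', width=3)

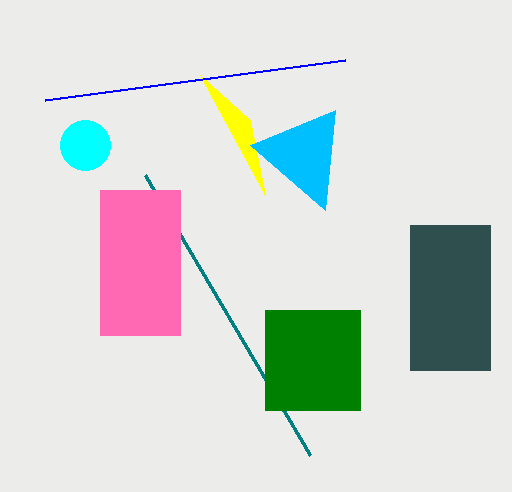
y0_1 = 455, x0_2 = 265, y0_2 = 310, x1_2 = 360, y1_2 = 410, x0_3 = 410, y0_3 = 225, x1_3 = 490, y1_3 = 370, x_4 = 85, y_4 = 145, x2_5 = 265, y2_5 = 195, x0_6 = 100, y0_6 = 190, x1_6 = 180, y1_6 = 335, x1_7 = 335, y1_7 = 110, x1_8 = 345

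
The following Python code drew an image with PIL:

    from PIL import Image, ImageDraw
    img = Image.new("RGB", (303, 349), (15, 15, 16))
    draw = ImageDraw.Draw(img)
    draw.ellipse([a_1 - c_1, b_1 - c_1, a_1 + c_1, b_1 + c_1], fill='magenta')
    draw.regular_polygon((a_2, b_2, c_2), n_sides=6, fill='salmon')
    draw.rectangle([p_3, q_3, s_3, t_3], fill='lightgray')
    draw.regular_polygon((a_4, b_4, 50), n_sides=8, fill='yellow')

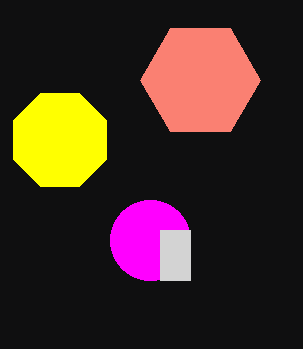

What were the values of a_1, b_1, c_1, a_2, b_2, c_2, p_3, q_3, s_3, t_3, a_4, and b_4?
a_1 = 150
b_1 = 240
c_1 = 40
a_2 = 200
b_2 = 80
c_2 = 60
p_3 = 160
q_3 = 230
s_3 = 190
t_3 = 280
a_4 = 60
b_4 = 140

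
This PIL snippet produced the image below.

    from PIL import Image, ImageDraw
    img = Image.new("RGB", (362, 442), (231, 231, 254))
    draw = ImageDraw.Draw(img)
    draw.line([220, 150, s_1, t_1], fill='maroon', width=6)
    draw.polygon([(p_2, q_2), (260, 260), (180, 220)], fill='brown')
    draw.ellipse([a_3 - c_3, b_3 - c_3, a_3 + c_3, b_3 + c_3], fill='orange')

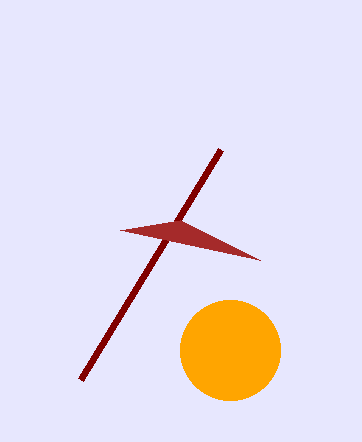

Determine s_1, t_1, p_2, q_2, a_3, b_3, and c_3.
s_1 = 80; t_1 = 380; p_2 = 120; q_2 = 230; a_3 = 230; b_3 = 350; c_3 = 50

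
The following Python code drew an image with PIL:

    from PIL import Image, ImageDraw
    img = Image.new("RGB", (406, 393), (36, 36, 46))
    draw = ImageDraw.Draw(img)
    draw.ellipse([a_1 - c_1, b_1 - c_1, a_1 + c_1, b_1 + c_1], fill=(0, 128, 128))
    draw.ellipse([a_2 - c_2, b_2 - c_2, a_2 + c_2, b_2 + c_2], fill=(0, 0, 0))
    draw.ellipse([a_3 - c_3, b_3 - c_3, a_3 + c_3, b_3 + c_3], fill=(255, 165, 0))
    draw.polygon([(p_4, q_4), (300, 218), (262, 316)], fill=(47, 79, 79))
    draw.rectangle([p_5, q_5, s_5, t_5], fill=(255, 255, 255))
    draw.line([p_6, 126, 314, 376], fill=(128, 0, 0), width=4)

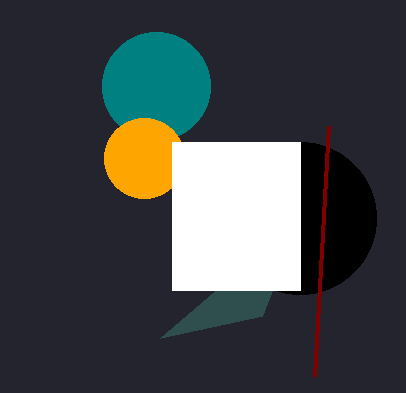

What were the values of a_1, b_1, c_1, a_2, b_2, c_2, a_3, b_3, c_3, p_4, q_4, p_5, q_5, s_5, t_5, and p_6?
a_1 = 156, b_1 = 86, c_1 = 54, a_2 = 300, b_2 = 218, c_2 = 76, a_3 = 144, b_3 = 158, c_3 = 40, p_4 = 160, q_4 = 338, p_5 = 172, q_5 = 142, s_5 = 300, t_5 = 290, p_6 = 328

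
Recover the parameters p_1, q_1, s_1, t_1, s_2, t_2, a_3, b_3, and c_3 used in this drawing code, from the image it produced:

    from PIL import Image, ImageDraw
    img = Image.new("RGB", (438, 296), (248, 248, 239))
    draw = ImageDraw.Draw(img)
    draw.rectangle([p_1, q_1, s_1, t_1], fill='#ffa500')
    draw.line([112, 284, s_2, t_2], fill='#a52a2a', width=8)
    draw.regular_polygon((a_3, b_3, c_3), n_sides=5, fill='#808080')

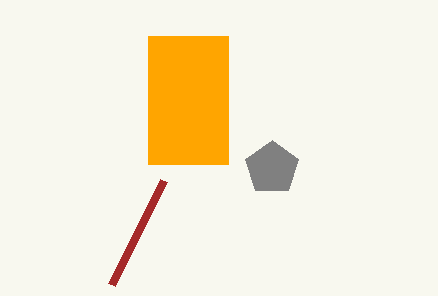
p_1 = 148
q_1 = 36
s_1 = 228
t_1 = 164
s_2 = 164
t_2 = 180
a_3 = 272
b_3 = 168
c_3 = 28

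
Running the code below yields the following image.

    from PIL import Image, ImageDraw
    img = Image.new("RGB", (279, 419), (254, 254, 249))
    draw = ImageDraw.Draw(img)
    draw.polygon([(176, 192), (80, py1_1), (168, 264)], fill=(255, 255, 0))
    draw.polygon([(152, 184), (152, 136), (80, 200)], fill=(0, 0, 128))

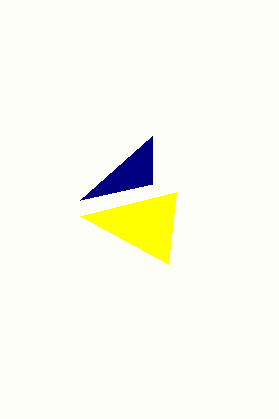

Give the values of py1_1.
py1_1 = 216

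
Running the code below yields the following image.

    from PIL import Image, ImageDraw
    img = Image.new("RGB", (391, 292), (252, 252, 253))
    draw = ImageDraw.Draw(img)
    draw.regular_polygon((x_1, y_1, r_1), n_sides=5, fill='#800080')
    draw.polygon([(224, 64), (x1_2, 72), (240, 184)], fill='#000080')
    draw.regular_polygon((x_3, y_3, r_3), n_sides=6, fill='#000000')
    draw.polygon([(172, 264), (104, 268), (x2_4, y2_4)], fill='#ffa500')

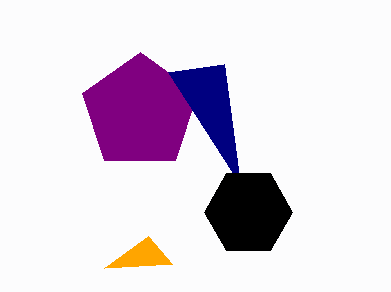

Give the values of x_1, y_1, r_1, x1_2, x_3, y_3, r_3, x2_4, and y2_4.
x_1 = 140, y_1 = 112, r_1 = 60, x1_2 = 168, x_3 = 248, y_3 = 212, r_3 = 44, x2_4 = 148, y2_4 = 236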